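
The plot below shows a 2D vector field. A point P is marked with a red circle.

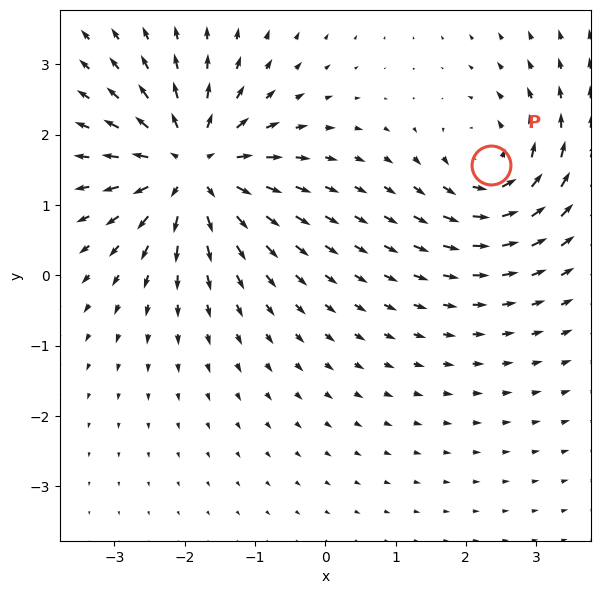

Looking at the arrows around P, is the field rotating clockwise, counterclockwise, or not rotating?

counterclockwise

Near P at (2.4, 1.6) the arrows circulate counterclockwise. The curl (z-component) there is about +4; positive curl means counterclockwise rotation.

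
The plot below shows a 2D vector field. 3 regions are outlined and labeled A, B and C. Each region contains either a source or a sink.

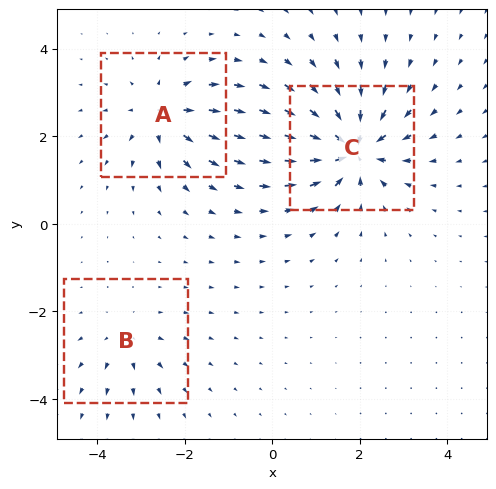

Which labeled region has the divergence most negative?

C

Divergence at each region's feature centre — A: about +4, B: about +3, C: about -7. Region C is most negative.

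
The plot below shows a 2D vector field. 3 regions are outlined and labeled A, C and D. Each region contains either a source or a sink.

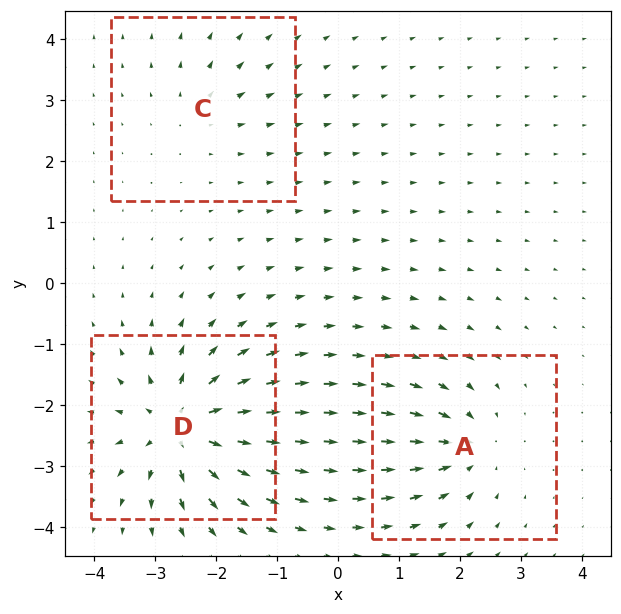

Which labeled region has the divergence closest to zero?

Divergence at each region's feature centre — A: about -4, C: about +2, D: about +7. Region C is closest to zero.

C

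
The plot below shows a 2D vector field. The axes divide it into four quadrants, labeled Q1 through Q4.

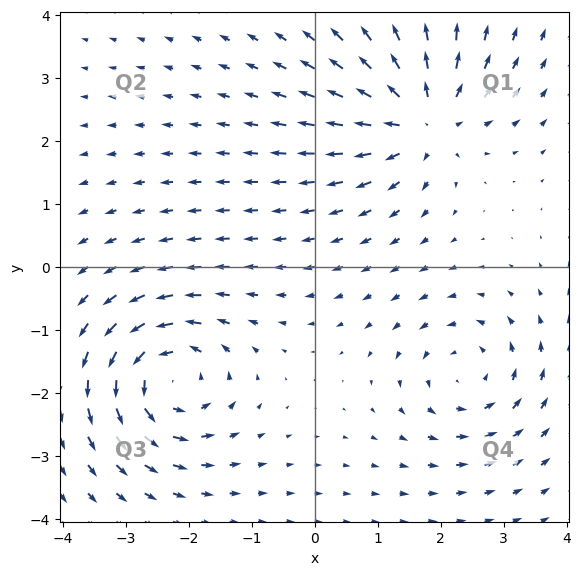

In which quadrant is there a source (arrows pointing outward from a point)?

Q1

The source sits at approximately (1.7, 2.3), which lies in quadrant Q1. The divergence there is about +6, positive as expected for a source.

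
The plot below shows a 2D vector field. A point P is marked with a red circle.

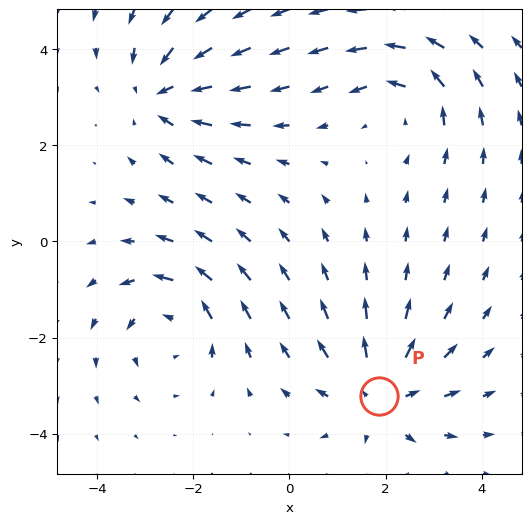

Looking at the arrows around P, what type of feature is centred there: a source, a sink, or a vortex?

source

At P (1.9, -3.2) the arrows spread outward. Divergence about +4, curl ≈0 — positive divergence with near-zero curl is a source.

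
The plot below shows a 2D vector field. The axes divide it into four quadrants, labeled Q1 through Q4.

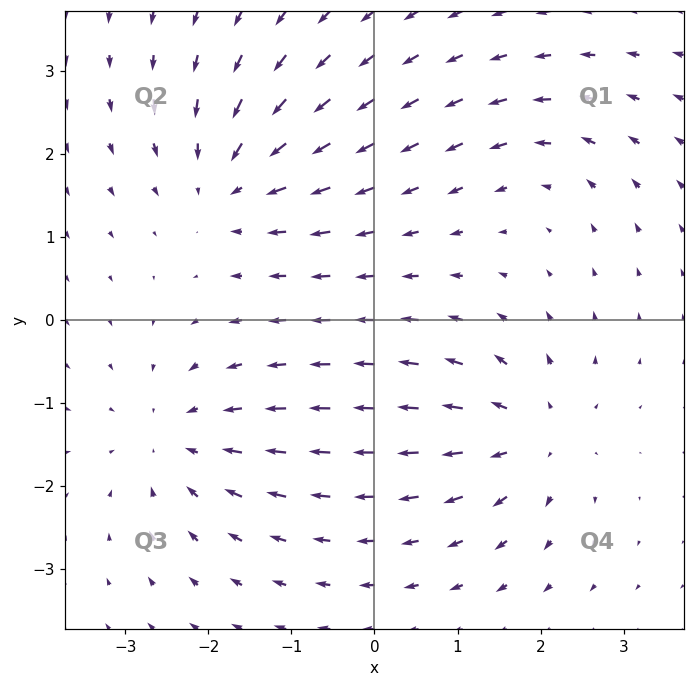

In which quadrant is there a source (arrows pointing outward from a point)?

The source sits at approximately (1.9, -1.4), which lies in quadrant Q4. The divergence there is about +6, positive as expected for a source.

Q4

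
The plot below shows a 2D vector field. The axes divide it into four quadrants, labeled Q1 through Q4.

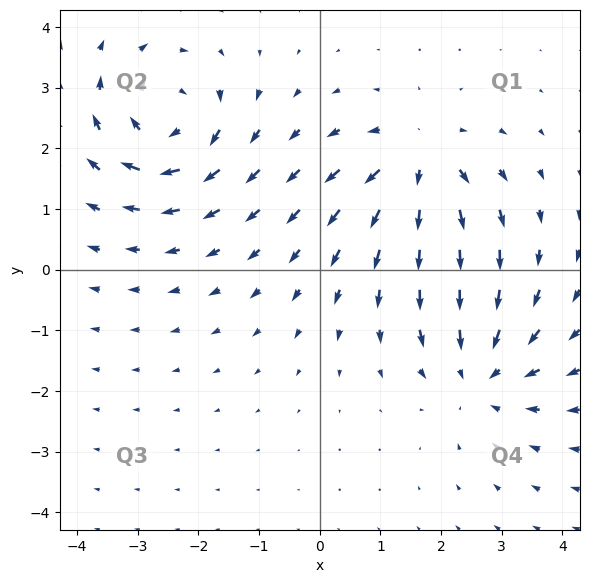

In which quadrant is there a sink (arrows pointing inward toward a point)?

Q4

The sink sits at approximately (2.7, -1.7), which lies in quadrant Q4. The divergence there is about -5, negative as expected for a sink.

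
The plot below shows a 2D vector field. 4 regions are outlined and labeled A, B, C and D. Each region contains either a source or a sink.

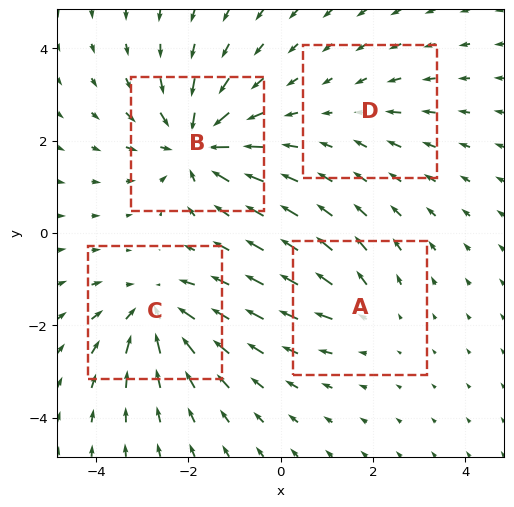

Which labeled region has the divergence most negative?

Divergence at each region's feature centre — A: about +3, B: about -7, C: about -5, D: about -2. Region B is most negative.

B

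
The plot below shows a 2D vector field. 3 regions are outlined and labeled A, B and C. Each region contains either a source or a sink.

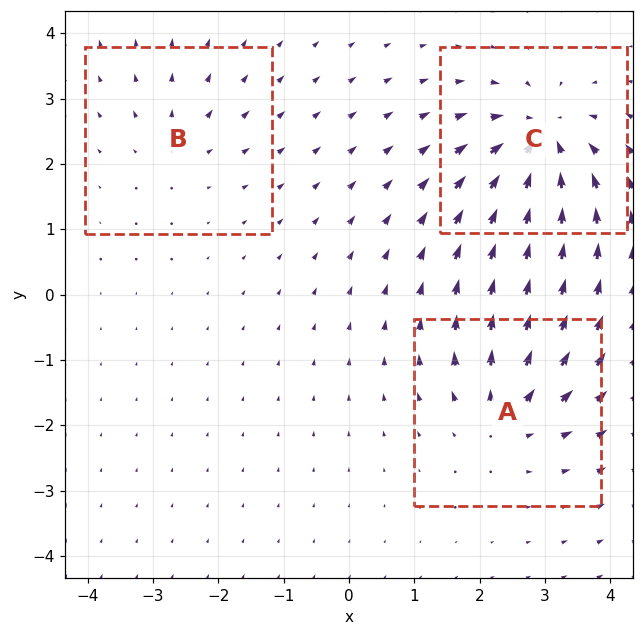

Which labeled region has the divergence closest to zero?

Divergence at each region's feature centre — A: about +4, B: about +2, C: about -6. Region B is closest to zero.

B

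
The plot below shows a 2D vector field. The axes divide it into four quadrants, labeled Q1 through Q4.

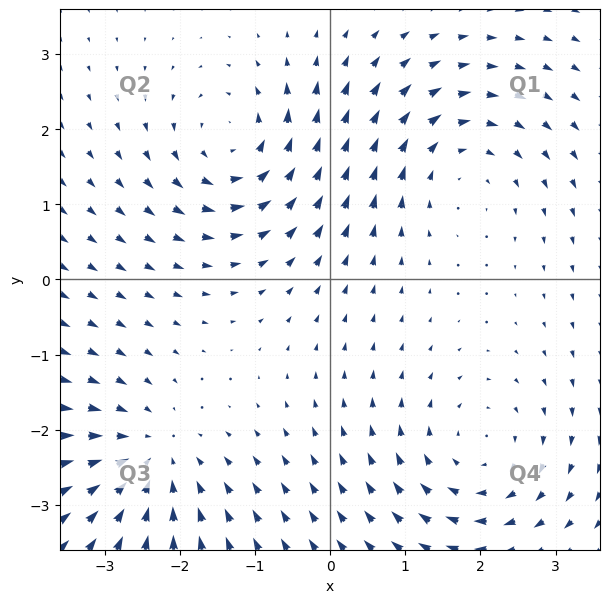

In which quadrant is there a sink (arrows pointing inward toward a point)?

The sink sits at approximately (-2.4, -2.4), which lies in quadrant Q3. The divergence there is about -3, negative as expected for a sink.

Q3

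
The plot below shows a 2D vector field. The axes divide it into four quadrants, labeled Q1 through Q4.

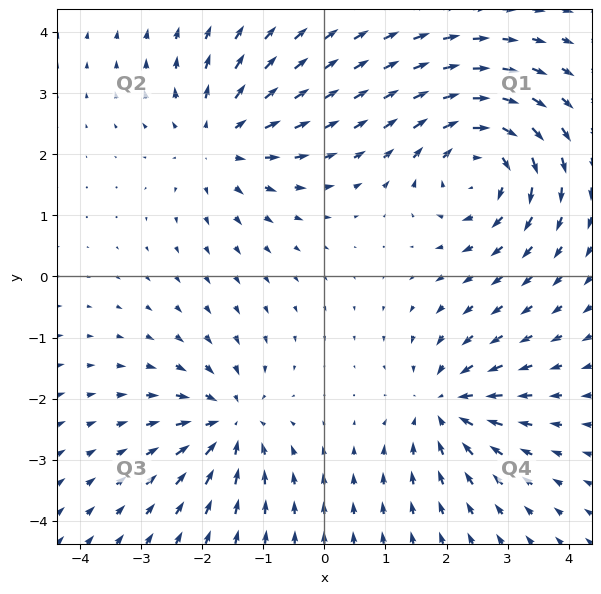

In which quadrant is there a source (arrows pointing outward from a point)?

Q2

The source sits at approximately (-1.7, 2.2), which lies in quadrant Q2. The divergence there is about +4, positive as expected for a source.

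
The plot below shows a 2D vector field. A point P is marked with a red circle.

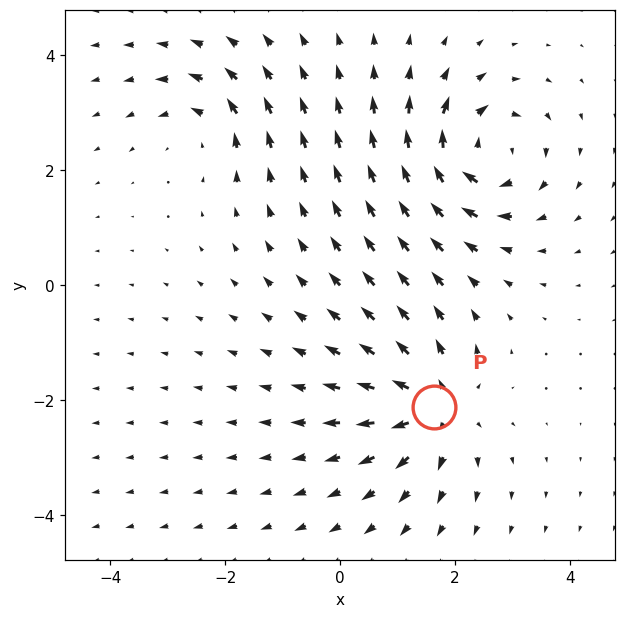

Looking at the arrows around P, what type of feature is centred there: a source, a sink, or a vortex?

At P (1.6, -2.1) the arrows spread outward. Divergence about +5, curl ≈0 — positive divergence with near-zero curl is a source.

source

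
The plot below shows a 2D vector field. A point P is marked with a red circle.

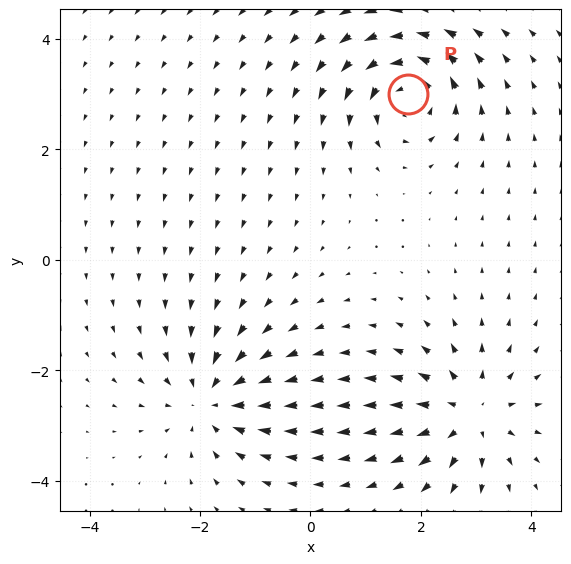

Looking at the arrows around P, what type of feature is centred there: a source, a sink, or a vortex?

vortex

At P (1.8, 3.0) the arrows circulate counterclockwise. Divergence ≈0, curl about +6 — near-zero divergence with nonzero curl is a vortex.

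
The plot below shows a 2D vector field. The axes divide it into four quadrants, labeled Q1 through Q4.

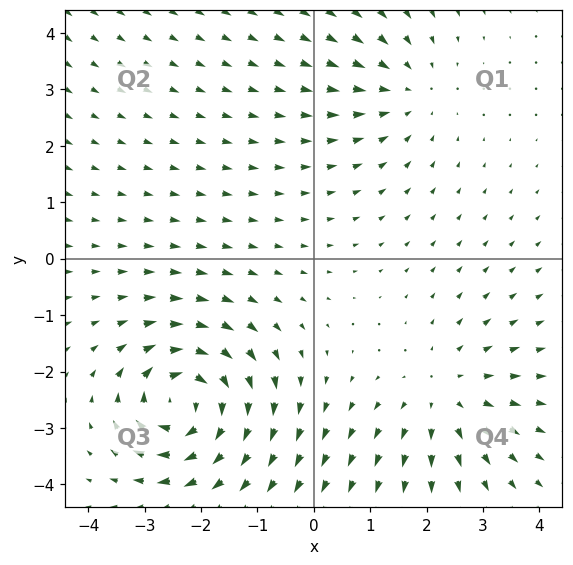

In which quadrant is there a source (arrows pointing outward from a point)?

The source sits at approximately (2.3, -2.4), which lies in quadrant Q4. The divergence there is about +3, positive as expected for a source.

Q4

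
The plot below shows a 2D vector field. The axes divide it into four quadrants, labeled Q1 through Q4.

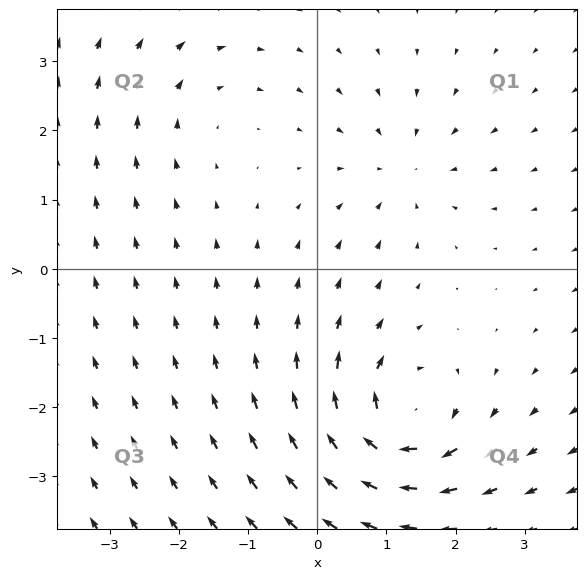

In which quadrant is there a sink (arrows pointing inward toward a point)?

Q1

The sink sits at approximately (1.2, 1.4), which lies in quadrant Q1. The divergence there is about -3, negative as expected for a sink.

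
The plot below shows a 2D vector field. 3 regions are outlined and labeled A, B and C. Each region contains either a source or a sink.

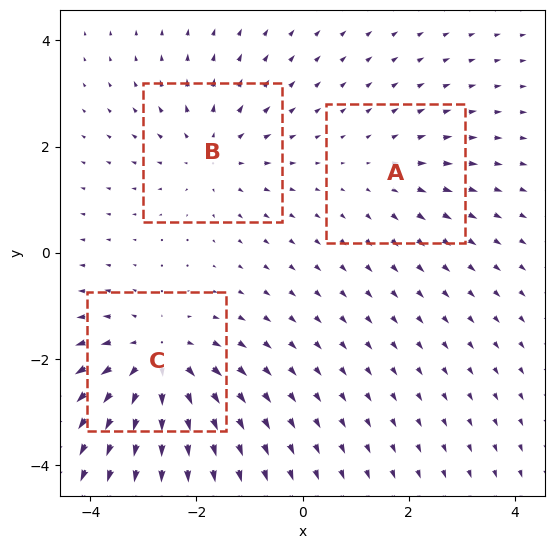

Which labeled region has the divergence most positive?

Divergence at each region's feature centre — A: about +2, B: about +3, C: about +4. Region C is most positive.

C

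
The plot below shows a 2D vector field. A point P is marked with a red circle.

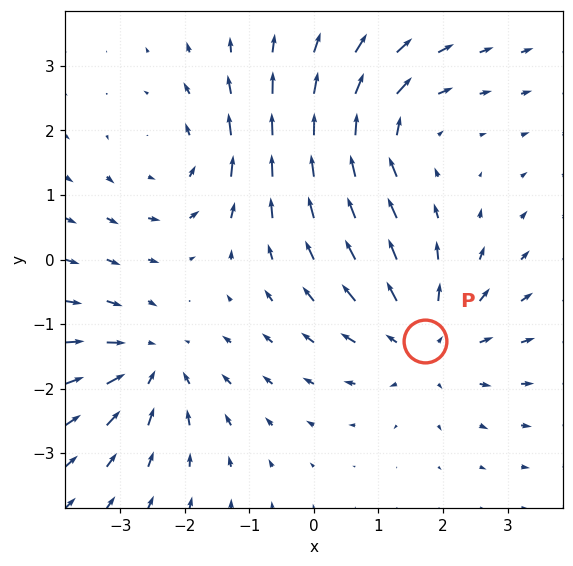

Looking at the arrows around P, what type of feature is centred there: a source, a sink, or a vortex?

At P (1.7, -1.3) the arrows spread outward. Divergence about +3, curl ≈0 — positive divergence with near-zero curl is a source.

source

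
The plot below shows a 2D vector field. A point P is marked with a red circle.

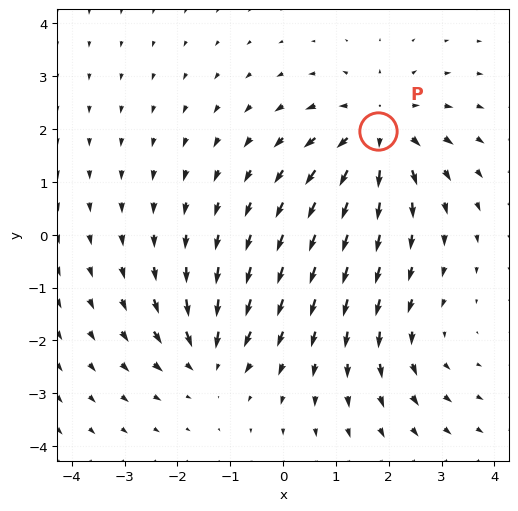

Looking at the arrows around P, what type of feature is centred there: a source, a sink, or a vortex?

At P (1.8, 2.0) the arrows spread outward. Divergence about +5, curl ≈0 — positive divergence with near-zero curl is a source.

source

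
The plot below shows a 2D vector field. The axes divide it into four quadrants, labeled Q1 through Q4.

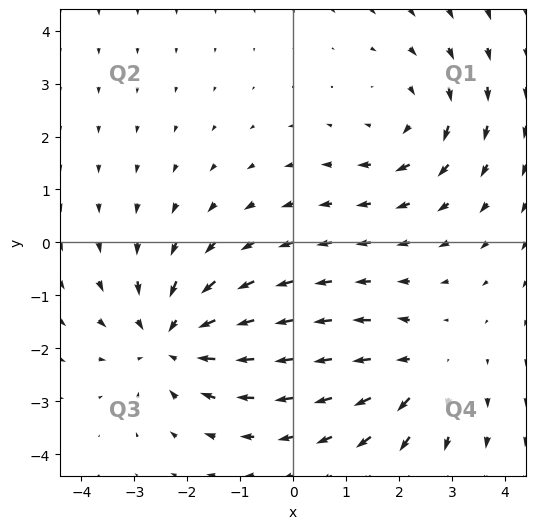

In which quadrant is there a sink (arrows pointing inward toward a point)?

Q3

The sink sits at approximately (-2.3, -1.8), which lies in quadrant Q3. The divergence there is about -4, negative as expected for a sink.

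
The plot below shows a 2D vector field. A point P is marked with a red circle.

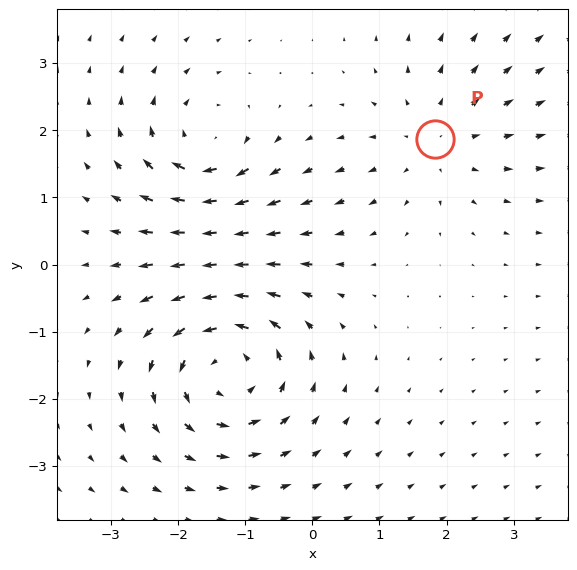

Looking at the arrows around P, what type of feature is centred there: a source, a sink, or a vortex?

At P (1.8, 1.9) the arrows spread outward. Divergence about +3, curl ≈0 — positive divergence with near-zero curl is a source.

source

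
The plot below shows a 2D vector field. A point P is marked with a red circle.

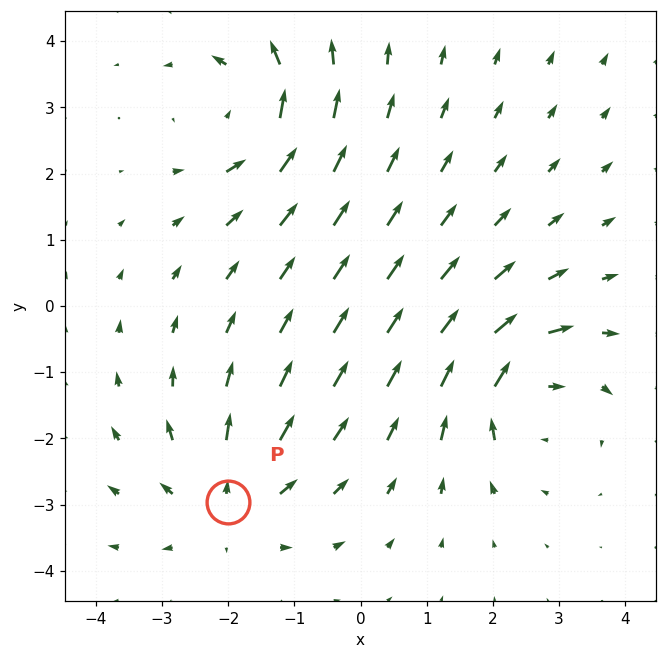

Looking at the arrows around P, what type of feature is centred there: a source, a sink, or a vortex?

At P (-2.0, -3.0) the arrows spread outward. Divergence about +3, curl ≈0 — positive divergence with near-zero curl is a source.

source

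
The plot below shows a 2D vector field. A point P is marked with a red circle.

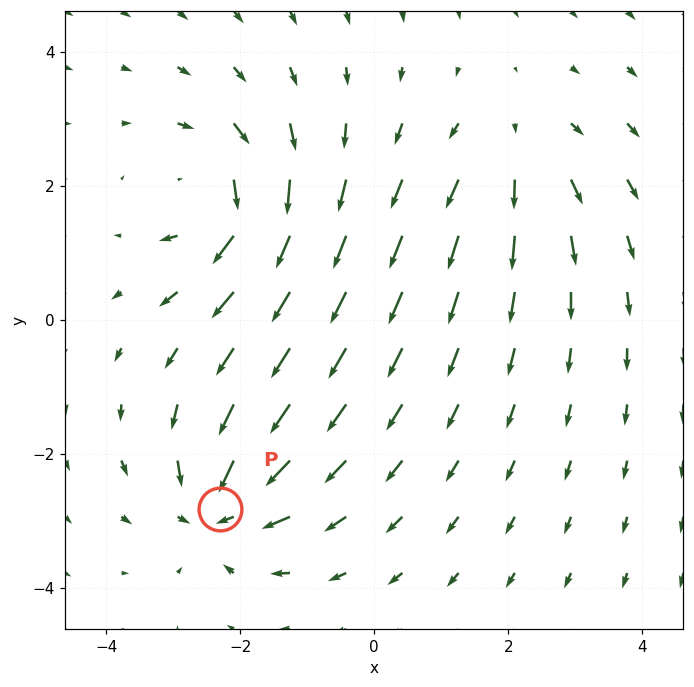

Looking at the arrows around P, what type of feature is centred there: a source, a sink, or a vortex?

sink

At P (-2.3, -2.8) the arrows converge inward. Divergence about -6, curl ≈0 — negative divergence with near-zero curl is a sink.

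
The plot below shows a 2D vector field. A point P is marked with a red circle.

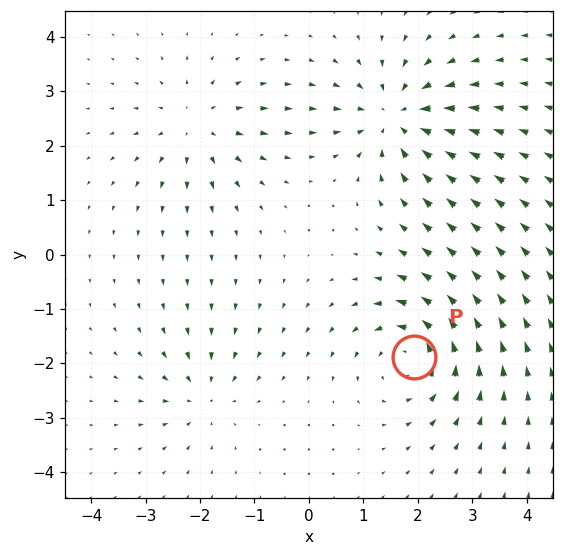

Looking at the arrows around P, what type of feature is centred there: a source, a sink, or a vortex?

vortex

At P (1.9, -1.9) the arrows circulate counterclockwise. Divergence ≈0, curl about +5 — near-zero divergence with nonzero curl is a vortex.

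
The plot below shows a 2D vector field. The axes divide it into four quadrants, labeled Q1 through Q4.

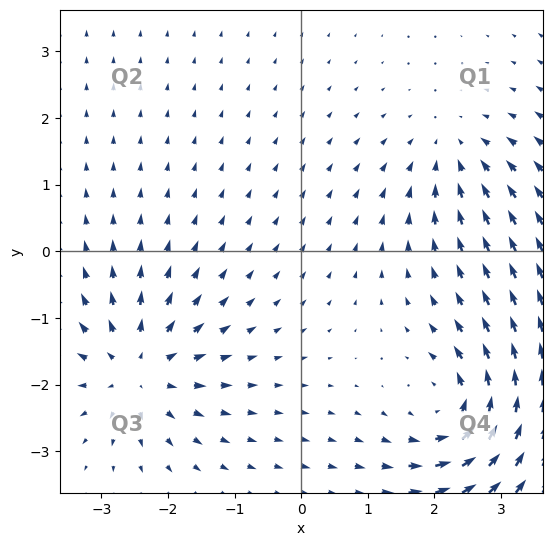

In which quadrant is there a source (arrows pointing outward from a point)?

The source sits at approximately (-2.4, -1.8), which lies in quadrant Q3. The divergence there is about +5, positive as expected for a source.

Q3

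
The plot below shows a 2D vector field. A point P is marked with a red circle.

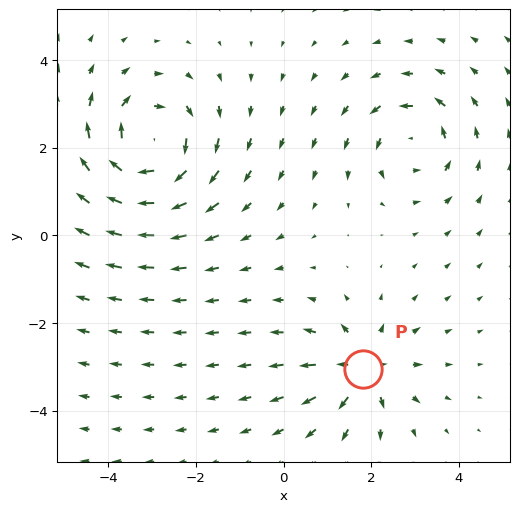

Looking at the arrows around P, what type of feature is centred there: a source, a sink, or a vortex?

At P (1.8, -3.1) the arrows spread outward. Divergence about +4, curl ≈0 — positive divergence with near-zero curl is a source.

source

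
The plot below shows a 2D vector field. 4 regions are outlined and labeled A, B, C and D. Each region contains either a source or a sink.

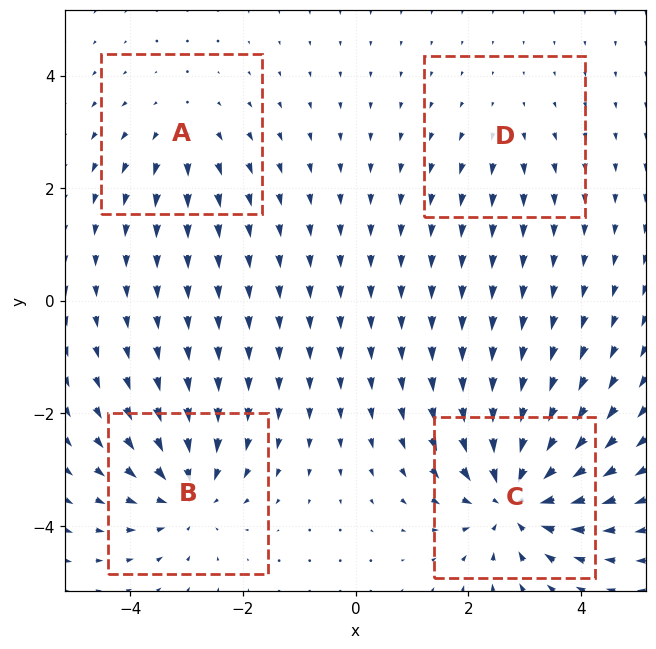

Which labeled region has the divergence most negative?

C

Divergence at each region's feature centre — A: about +3, B: about -5, C: about -7, D: about +2. Region C is most negative.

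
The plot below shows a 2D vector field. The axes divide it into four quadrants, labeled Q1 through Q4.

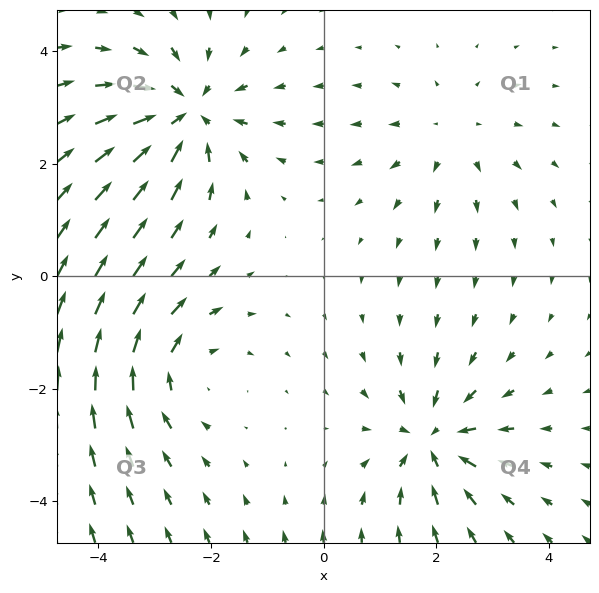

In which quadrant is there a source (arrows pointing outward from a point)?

The source sits at approximately (2.2, 2.5), which lies in quadrant Q1. The divergence there is about +2, positive as expected for a source.

Q1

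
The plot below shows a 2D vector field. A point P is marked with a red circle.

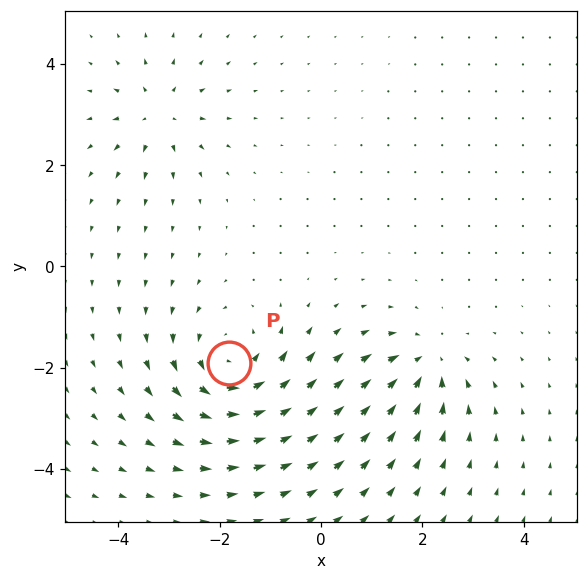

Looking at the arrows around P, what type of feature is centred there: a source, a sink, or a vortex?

vortex

At P (-1.8, -1.9) the arrows circulate counterclockwise. Divergence ≈0, curl about +5 — near-zero divergence with nonzero curl is a vortex.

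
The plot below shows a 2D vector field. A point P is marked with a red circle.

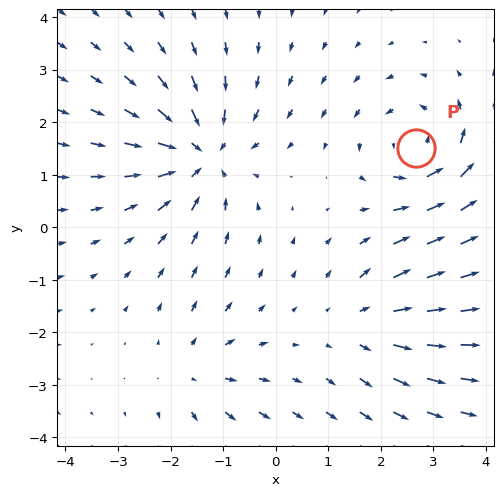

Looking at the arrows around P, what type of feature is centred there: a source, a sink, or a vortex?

vortex

At P (2.7, 1.5) the arrows circulate counterclockwise. Divergence ≈0, curl about +4 — near-zero divergence with nonzero curl is a vortex.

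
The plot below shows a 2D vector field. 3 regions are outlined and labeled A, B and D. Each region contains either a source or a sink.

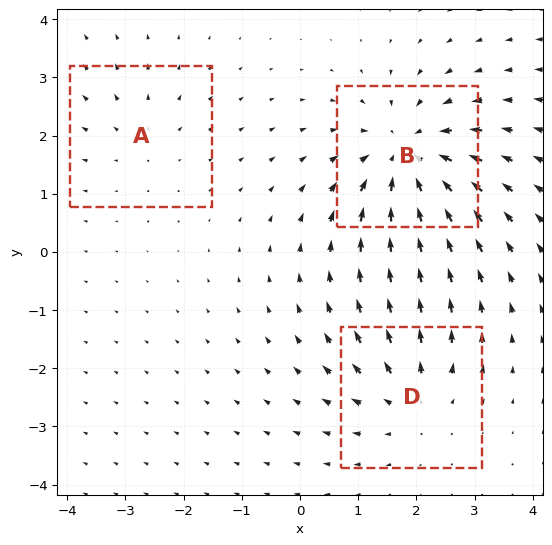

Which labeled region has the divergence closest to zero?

Divergence at each region's feature centre — A: about +2, B: about -5, D: about +3. Region A is closest to zero.

A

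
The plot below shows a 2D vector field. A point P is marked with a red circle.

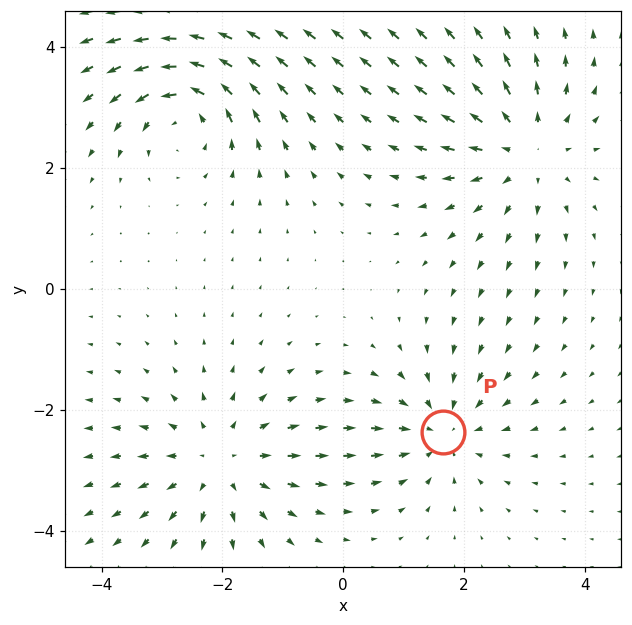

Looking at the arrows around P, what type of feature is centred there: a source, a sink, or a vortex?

At P (1.6, -2.4) the arrows converge inward. Divergence about -3, curl ≈0 — negative divergence with near-zero curl is a sink.

sink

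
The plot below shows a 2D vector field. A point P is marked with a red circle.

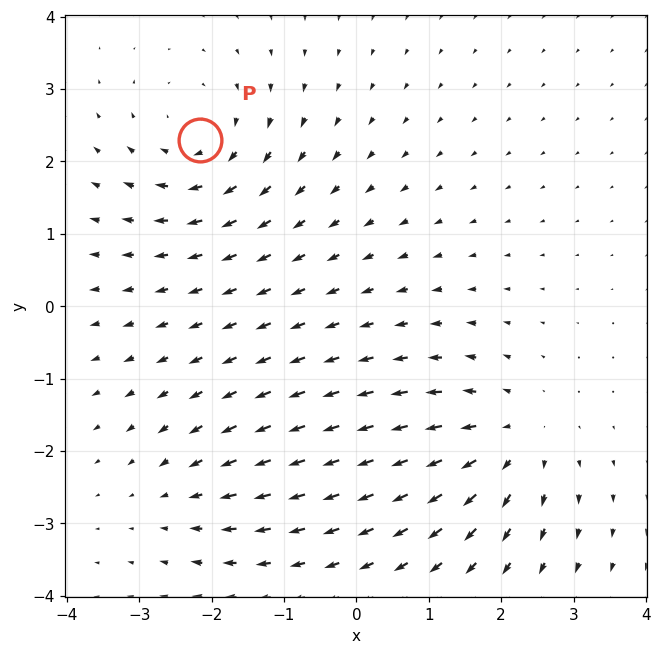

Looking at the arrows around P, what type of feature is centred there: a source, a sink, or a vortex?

At P (-2.2, 2.3) the arrows circulate clockwise. Divergence ≈0, curl about -4 — near-zero divergence with nonzero curl is a vortex.

vortex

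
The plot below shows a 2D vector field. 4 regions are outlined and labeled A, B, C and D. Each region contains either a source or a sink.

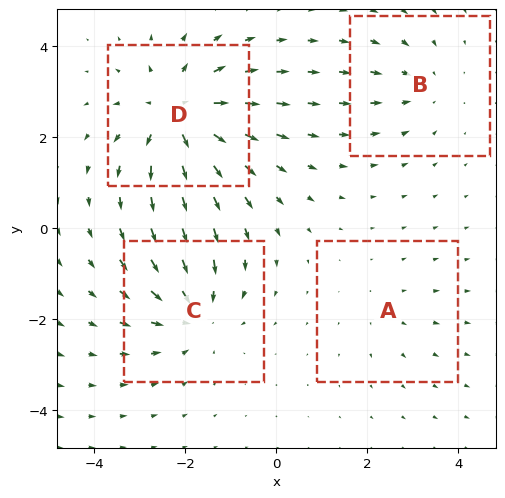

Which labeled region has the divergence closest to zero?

A

Divergence at each region's feature centre — A: about +2, B: about -3, C: about -4, D: about +6. Region A is closest to zero.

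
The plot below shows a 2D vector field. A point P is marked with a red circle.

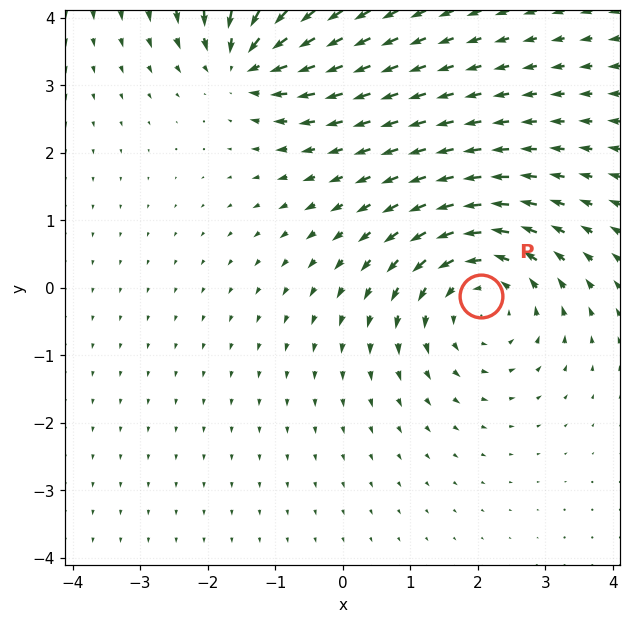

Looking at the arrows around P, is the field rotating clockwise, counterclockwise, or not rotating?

counterclockwise

Near P at (2.0, -0.1) the arrows circulate counterclockwise. The curl (z-component) there is about +3; positive curl means counterclockwise rotation.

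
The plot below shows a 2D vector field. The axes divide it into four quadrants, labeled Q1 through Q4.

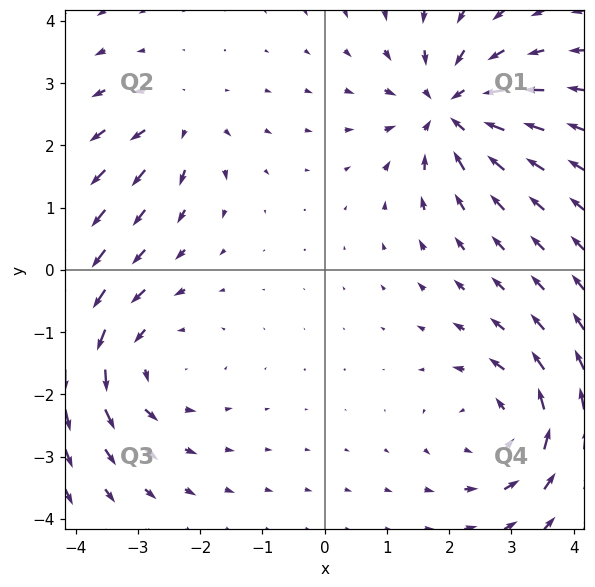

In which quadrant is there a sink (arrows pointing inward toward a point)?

Q1

The sink sits at approximately (2.0, 2.6), which lies in quadrant Q1. The divergence there is about -6, negative as expected for a sink.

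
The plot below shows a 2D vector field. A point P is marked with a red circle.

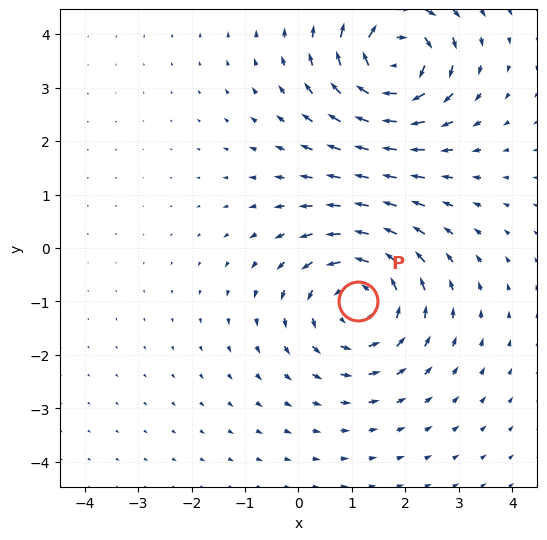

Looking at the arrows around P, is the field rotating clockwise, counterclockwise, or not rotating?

Near P at (1.1, -1.0) the arrows circulate counterclockwise. The curl (z-component) there is about +3; positive curl means counterclockwise rotation.

counterclockwise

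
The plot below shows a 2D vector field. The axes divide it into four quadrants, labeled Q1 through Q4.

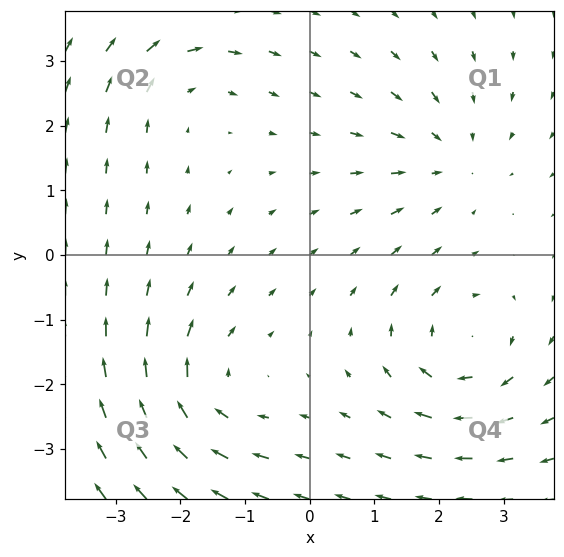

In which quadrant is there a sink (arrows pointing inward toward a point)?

The sink sits at approximately (2.2, 1.5), which lies in quadrant Q1. The divergence there is about -3, negative as expected for a sink.

Q1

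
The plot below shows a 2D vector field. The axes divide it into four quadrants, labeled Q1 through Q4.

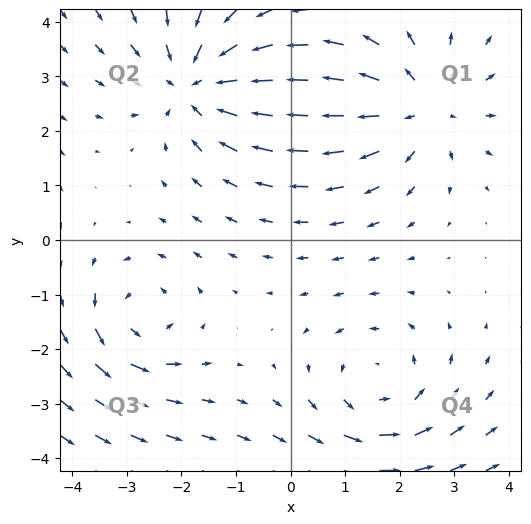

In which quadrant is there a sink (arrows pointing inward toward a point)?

Q2

The sink sits at approximately (-1.7, 2.9), which lies in quadrant Q2. The divergence there is about -4, negative as expected for a sink.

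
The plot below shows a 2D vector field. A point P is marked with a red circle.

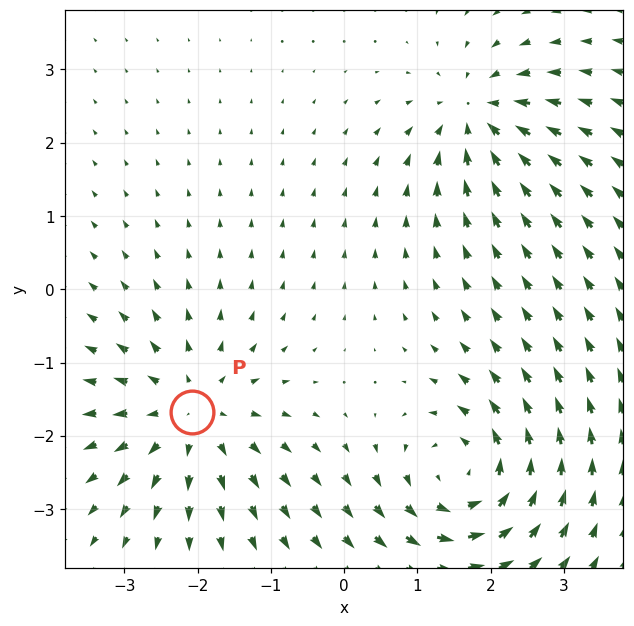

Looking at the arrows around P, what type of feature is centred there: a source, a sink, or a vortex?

At P (-2.1, -1.7) the arrows spread outward. Divergence about +4, curl ≈0 — positive divergence with near-zero curl is a source.

source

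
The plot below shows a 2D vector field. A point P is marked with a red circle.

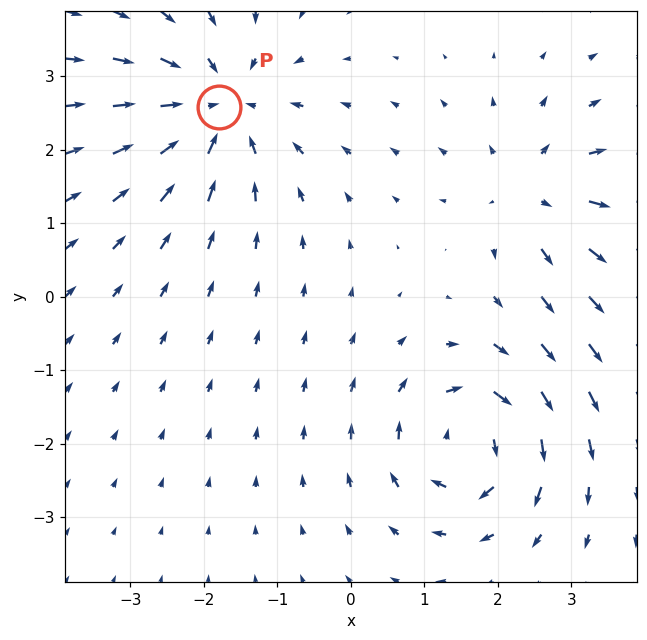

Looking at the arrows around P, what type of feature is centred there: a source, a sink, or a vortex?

sink

At P (-1.8, 2.6) the arrows converge inward. Divergence about -4, curl ≈0 — negative divergence with near-zero curl is a sink.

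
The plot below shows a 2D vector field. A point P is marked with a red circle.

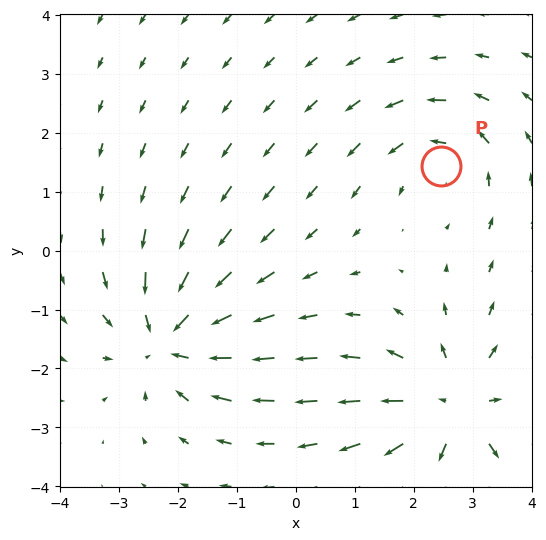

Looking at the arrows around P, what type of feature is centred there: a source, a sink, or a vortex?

At P (2.5, 1.4) the arrows circulate counterclockwise. Divergence ≈0, curl about +3 — near-zero divergence with nonzero curl is a vortex.

vortex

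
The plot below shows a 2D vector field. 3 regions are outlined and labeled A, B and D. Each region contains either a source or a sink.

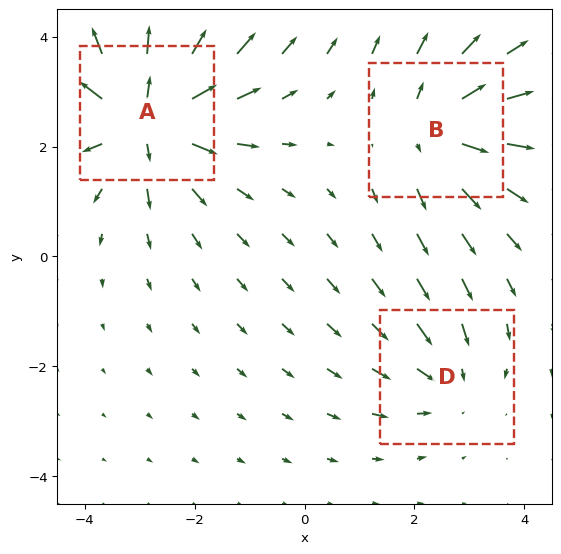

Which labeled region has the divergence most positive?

A

Divergence at each region's feature centre — A: about +5, B: about +3, D: about -2. Region A is most positive.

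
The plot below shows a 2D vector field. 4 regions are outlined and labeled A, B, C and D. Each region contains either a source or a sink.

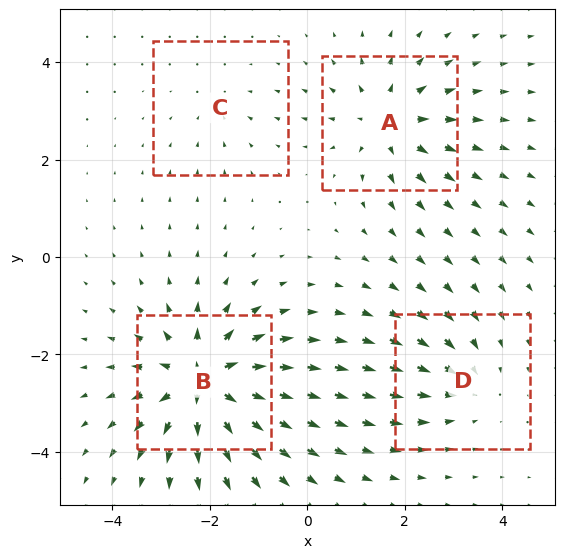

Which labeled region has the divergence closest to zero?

Divergence at each region's feature centre — A: about +5, B: about +8, C: about -2, D: about -4. Region C is closest to zero.

C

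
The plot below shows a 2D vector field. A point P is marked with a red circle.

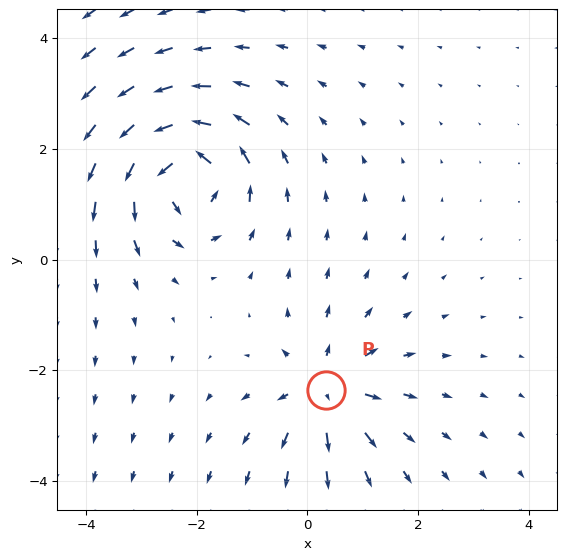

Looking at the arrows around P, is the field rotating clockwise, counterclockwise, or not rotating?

not rotating

Near P at (0.3, -2.4) the arrows show no circulation. The curl there is ≈0.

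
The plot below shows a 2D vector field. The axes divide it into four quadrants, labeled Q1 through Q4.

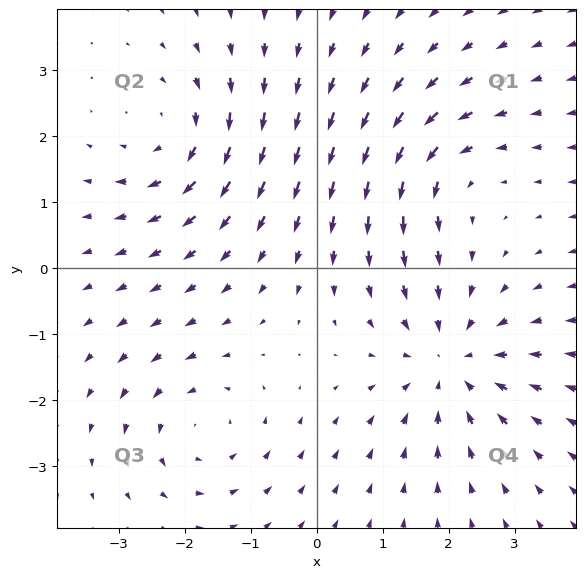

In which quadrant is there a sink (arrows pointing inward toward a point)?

The sink sits at approximately (2.0, -1.4), which lies in quadrant Q4. The divergence there is about -4, negative as expected for a sink.

Q4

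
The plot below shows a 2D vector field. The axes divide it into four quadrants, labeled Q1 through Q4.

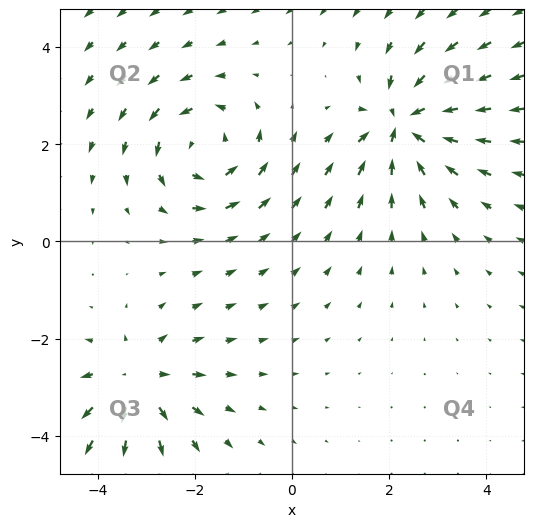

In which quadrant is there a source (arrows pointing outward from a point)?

The source sits at approximately (-3.2, -2.9), which lies in quadrant Q3. The divergence there is about +3, positive as expected for a source.

Q3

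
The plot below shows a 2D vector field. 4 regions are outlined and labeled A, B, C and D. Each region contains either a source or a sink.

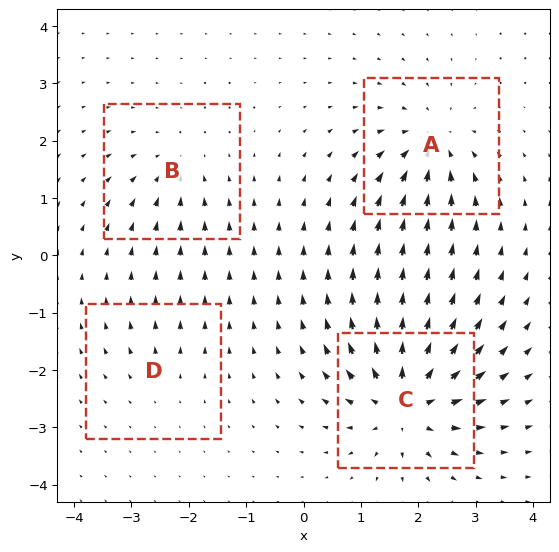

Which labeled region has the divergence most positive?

Divergence at each region's feature centre — A: about -6, B: about -4, C: about +9, D: about +2. Region C is most positive.

C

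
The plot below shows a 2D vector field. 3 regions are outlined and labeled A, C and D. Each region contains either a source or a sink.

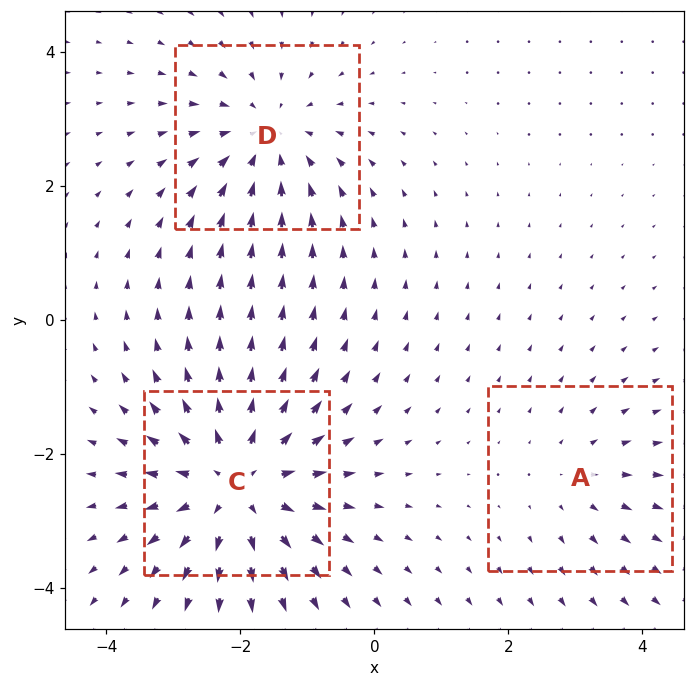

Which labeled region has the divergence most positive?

C

Divergence at each region's feature centre — A: about +2, C: about +4, D: about -3. Region C is most positive.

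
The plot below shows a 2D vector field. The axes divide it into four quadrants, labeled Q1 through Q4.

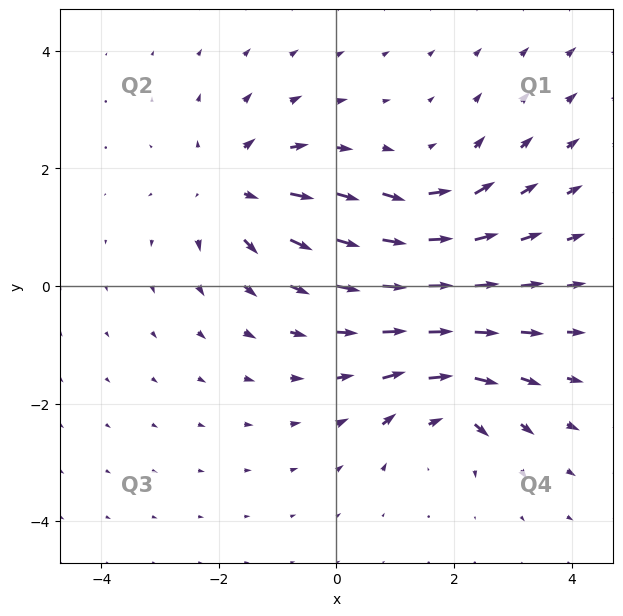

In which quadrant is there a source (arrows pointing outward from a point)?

The source sits at approximately (-1.8, 1.7), which lies in quadrant Q2. The divergence there is about +4, positive as expected for a source.

Q2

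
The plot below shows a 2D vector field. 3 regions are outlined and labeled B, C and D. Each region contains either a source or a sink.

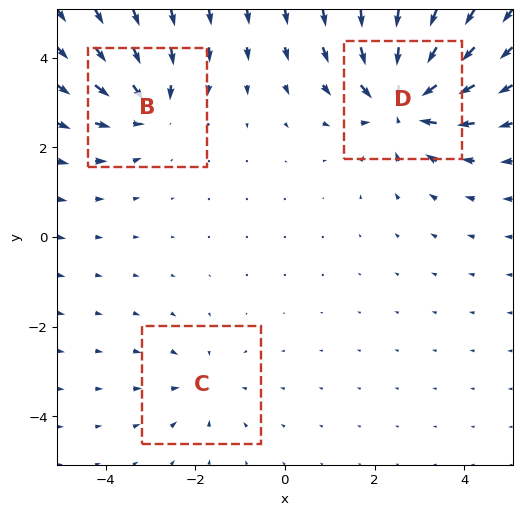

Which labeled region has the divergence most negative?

D

Divergence at each region's feature centre — B: about -3, C: about -2, D: about -5. Region D is most negative.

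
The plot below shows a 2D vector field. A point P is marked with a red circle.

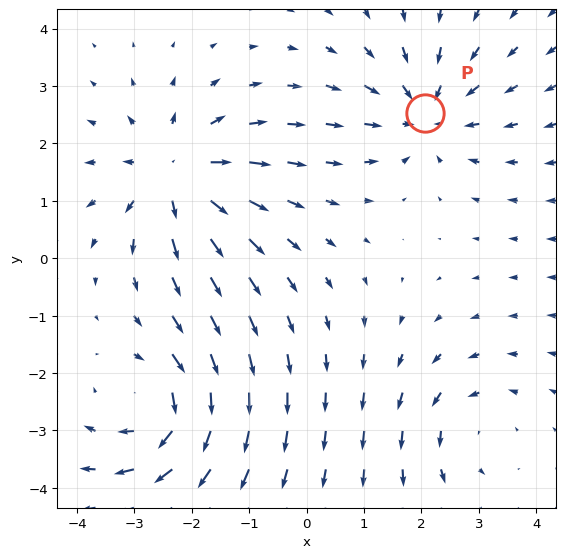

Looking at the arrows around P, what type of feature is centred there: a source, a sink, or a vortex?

sink

At P (2.1, 2.5) the arrows converge inward. Divergence about -5, curl ≈0 — negative divergence with near-zero curl is a sink.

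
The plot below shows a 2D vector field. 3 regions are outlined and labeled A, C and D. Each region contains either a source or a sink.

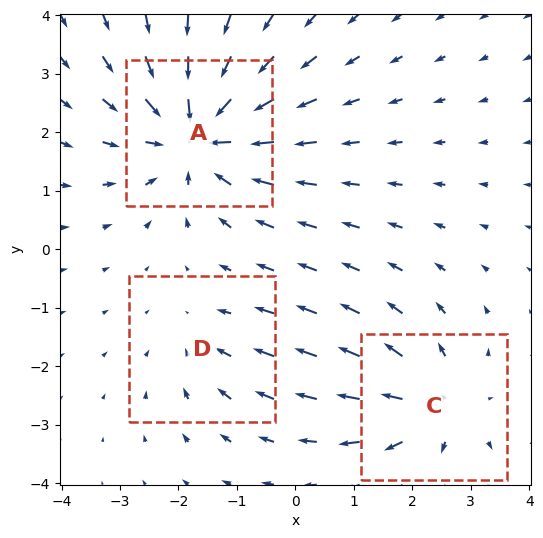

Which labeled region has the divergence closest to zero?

D

Divergence at each region's feature centre — A: about -5, C: about +3, D: about -2. Region D is closest to zero.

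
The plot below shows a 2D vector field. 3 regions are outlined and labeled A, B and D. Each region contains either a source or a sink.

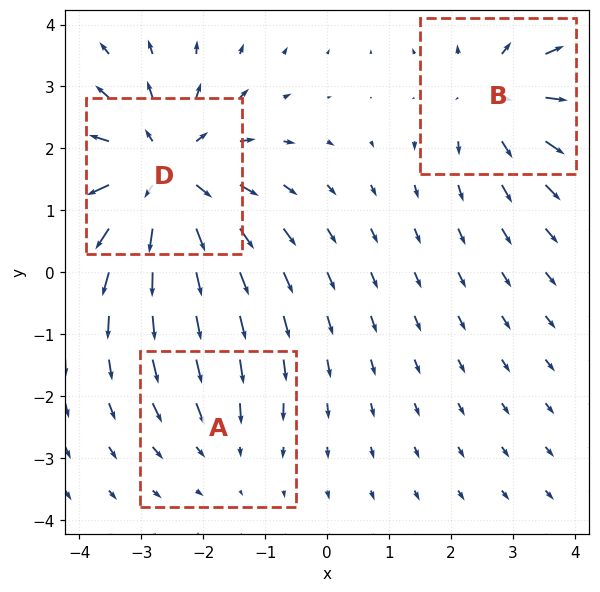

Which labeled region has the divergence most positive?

Divergence at each region's feature centre — A: about -2, B: about +3, D: about +4. Region D is most positive.

D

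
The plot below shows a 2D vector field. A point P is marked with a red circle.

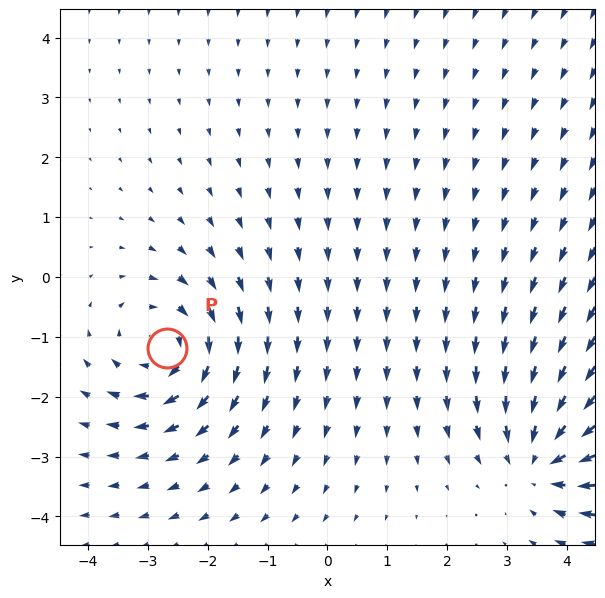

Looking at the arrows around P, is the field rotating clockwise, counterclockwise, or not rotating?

Near P at (-2.7, -1.2) the arrows circulate clockwise. The curl (z-component) there is about -3; negative curl means clockwise rotation.

clockwise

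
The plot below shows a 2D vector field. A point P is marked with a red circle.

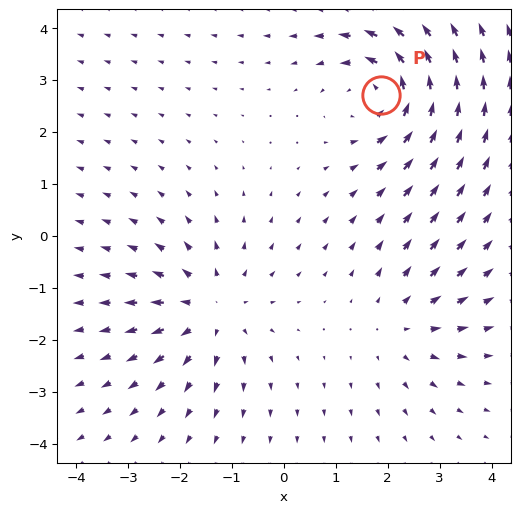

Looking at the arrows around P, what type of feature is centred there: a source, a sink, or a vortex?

At P (1.9, 2.7) the arrows circulate counterclockwise. Divergence ≈0, curl about +5 — near-zero divergence with nonzero curl is a vortex.

vortex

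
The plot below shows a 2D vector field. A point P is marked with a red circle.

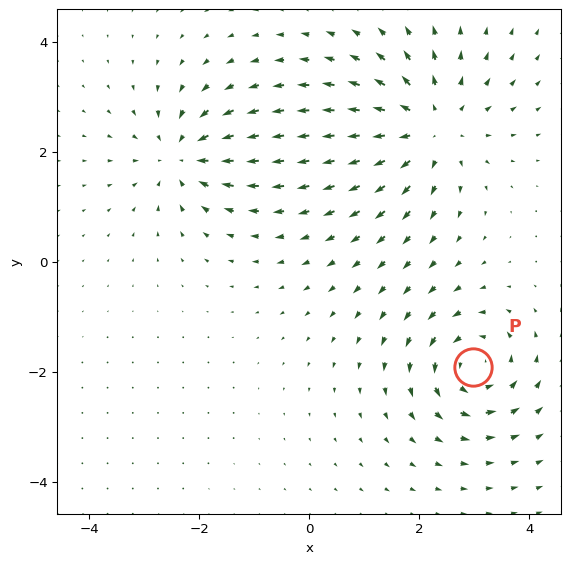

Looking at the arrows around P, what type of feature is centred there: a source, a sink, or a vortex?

vortex

At P (3.0, -1.9) the arrows circulate counterclockwise. Divergence ≈0, curl about +4 — near-zero divergence with nonzero curl is a vortex.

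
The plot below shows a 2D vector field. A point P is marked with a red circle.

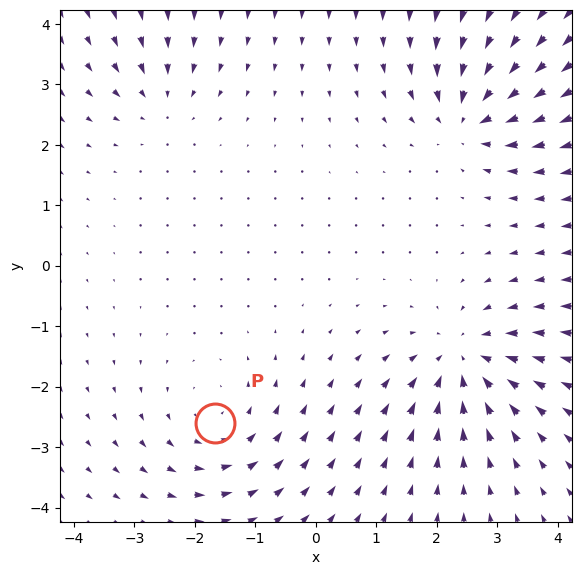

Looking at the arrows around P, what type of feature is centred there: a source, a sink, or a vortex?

At P (-1.7, -2.6) the arrows circulate counterclockwise. Divergence ≈0, curl about +4 — near-zero divergence with nonzero curl is a vortex.

vortex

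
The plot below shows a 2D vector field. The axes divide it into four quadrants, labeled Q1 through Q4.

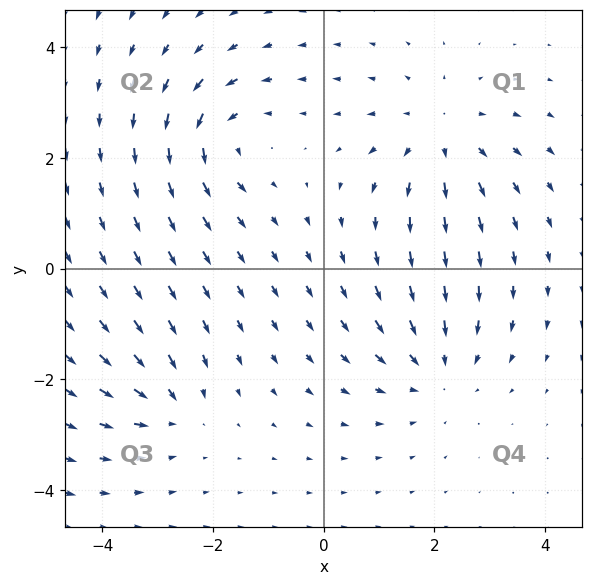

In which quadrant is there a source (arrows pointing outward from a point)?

Q1

The source sits at approximately (2.1, 2.4), which lies in quadrant Q1. The divergence there is about +4, positive as expected for a source.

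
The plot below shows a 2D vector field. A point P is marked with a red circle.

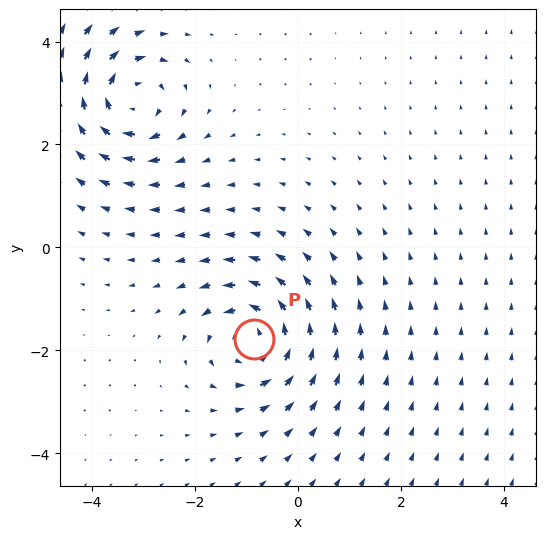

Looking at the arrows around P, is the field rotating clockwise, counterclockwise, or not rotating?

counterclockwise

Near P at (-0.9, -1.8) the arrows circulate counterclockwise. The curl (z-component) there is about +6; positive curl means counterclockwise rotation.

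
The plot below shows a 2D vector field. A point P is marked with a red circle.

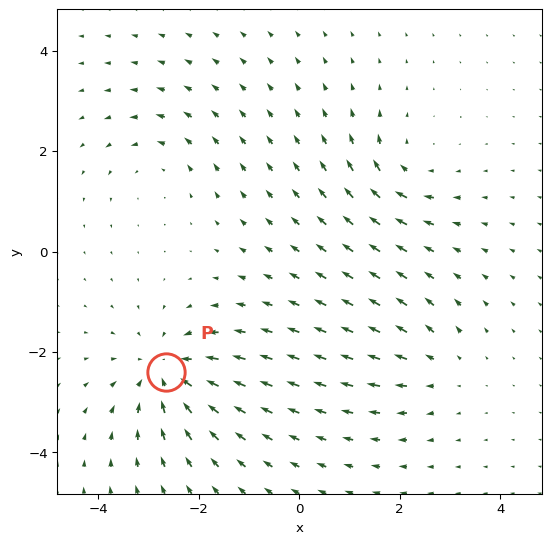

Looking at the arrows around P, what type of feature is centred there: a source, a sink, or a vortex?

sink

At P (-2.6, -2.4) the arrows converge inward. Divergence about -5, curl ≈0 — negative divergence with near-zero curl is a sink.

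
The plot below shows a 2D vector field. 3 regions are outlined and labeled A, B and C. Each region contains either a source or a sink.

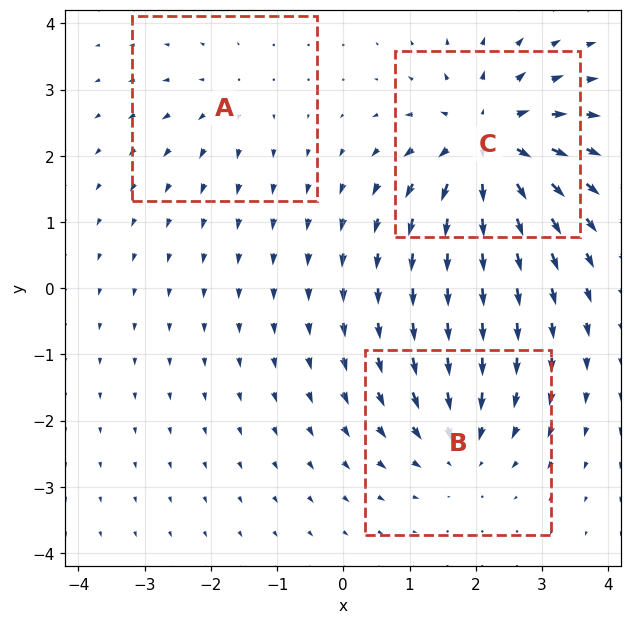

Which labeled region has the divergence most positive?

Divergence at each region's feature centre — A: about +2, B: about -4, C: about +6. Region C is most positive.

C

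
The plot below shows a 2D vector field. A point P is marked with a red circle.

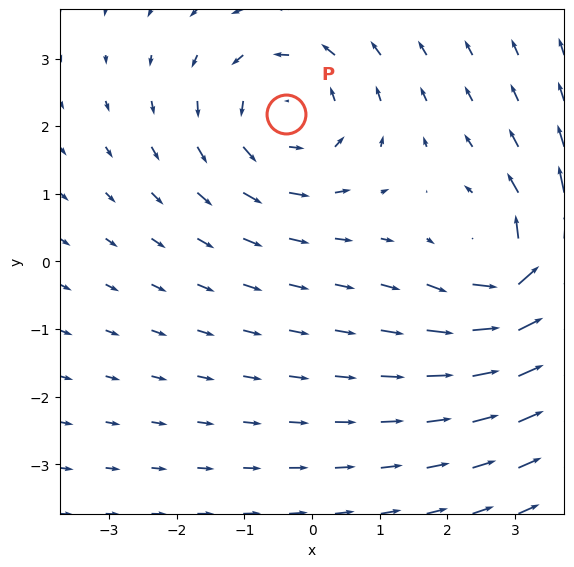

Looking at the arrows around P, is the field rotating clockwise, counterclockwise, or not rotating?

Near P at (-0.4, 2.2) the arrows circulate counterclockwise. The curl (z-component) there is about +3; positive curl means counterclockwise rotation.

counterclockwise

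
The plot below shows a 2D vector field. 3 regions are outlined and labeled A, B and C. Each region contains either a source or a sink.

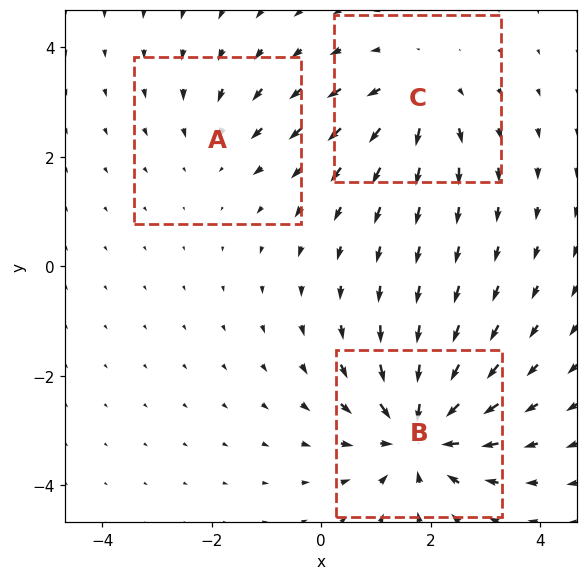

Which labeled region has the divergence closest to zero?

Divergence at each region's feature centre — A: about -2, B: about -5, C: about +3. Region A is closest to zero.

A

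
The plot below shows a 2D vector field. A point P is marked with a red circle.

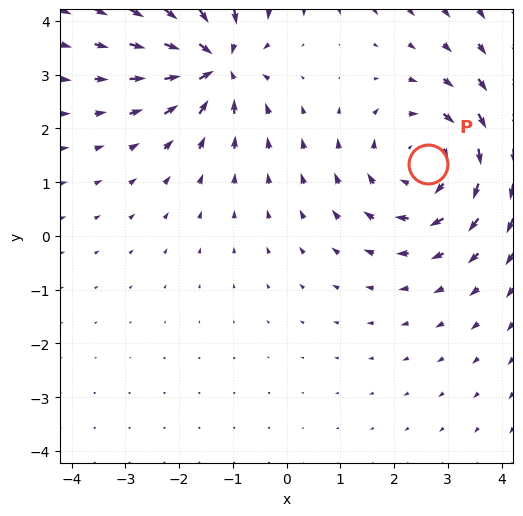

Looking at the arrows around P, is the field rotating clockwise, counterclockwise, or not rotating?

clockwise

Near P at (2.6, 1.3) the arrows circulate clockwise. The curl (z-component) there is about -4; negative curl means clockwise rotation.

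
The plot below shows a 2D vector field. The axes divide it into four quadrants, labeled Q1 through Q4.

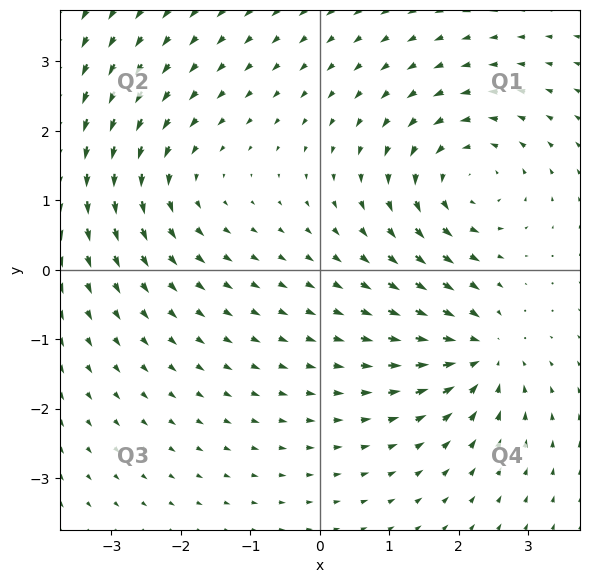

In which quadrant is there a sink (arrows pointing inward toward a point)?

Q4

The sink sits at approximately (2.3, -1.2), which lies in quadrant Q4. The divergence there is about -6, negative as expected for a sink.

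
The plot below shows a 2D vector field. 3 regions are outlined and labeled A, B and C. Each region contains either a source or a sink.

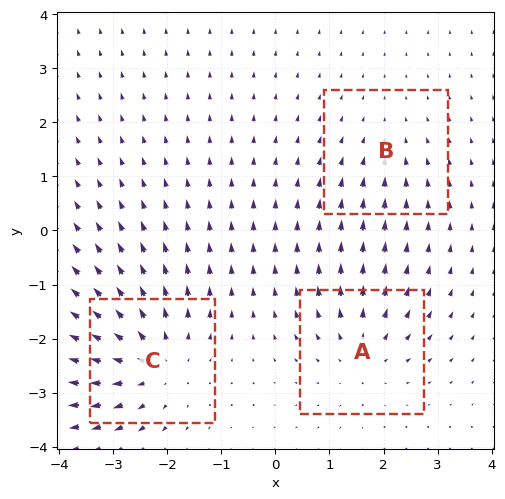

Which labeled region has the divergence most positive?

Divergence at each region's feature centre — A: about +3, B: about -2, C: about +5. Region C is most positive.

C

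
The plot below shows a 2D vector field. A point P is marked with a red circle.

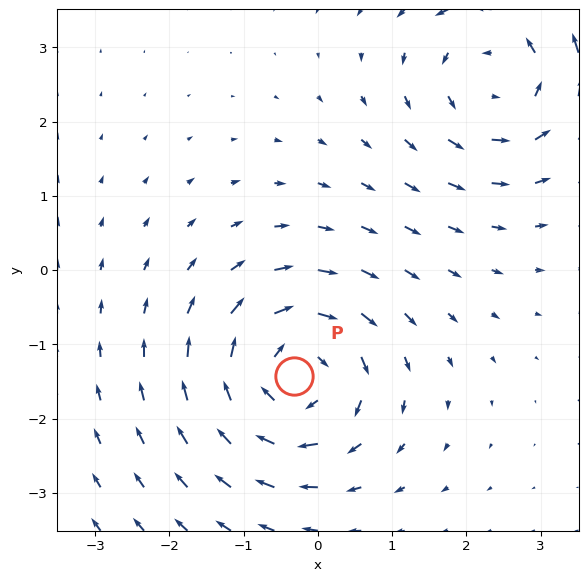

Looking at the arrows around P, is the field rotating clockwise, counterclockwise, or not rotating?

clockwise

Near P at (-0.3, -1.4) the arrows circulate clockwise. The curl (z-component) there is about -5; negative curl means clockwise rotation.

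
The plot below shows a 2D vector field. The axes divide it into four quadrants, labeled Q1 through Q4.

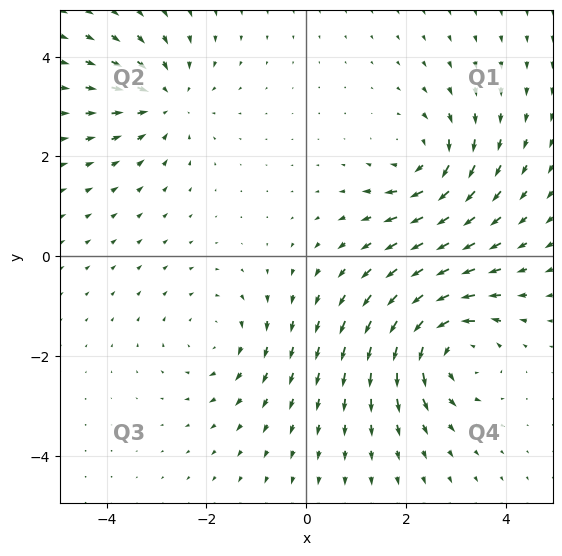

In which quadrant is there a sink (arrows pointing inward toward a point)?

Q2

The sink sits at approximately (-2.8, 3.1), which lies in quadrant Q2. The divergence there is about -3, negative as expected for a sink.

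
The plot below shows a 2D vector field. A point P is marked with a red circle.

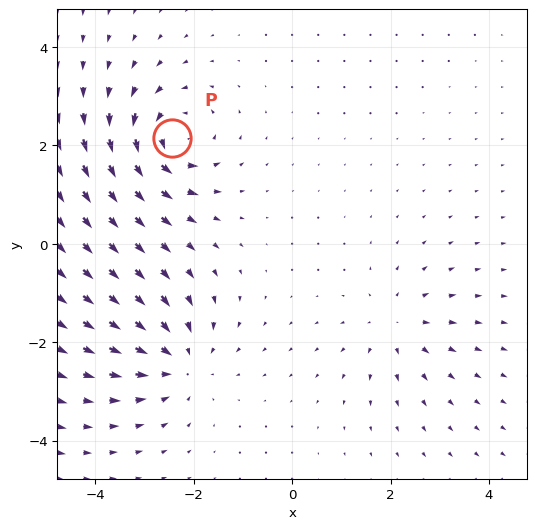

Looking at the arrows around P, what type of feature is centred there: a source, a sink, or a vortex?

vortex

At P (-2.4, 2.2) the arrows circulate counterclockwise. Divergence ≈0, curl about +6 — near-zero divergence with nonzero curl is a vortex.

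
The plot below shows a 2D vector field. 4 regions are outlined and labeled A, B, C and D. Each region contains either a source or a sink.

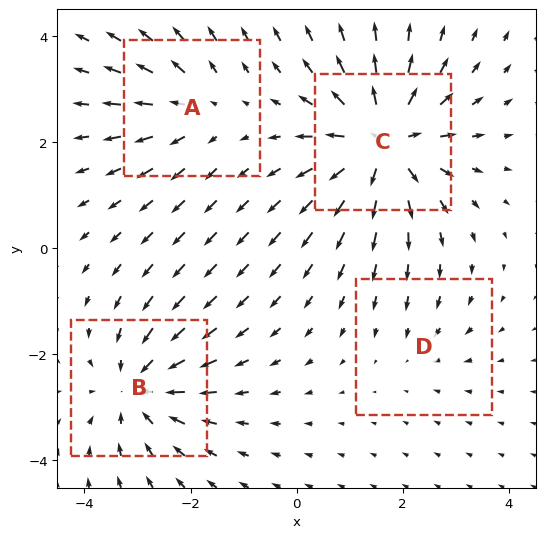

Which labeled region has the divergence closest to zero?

D

Divergence at each region's feature centre — A: about +4, B: about -5, C: about +7, D: about -2. Region D is closest to zero.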